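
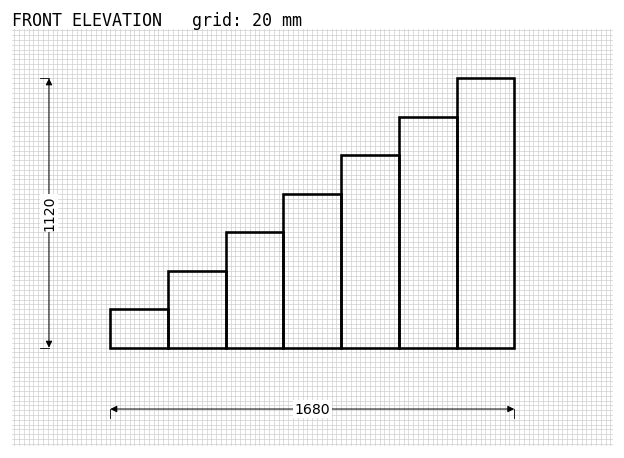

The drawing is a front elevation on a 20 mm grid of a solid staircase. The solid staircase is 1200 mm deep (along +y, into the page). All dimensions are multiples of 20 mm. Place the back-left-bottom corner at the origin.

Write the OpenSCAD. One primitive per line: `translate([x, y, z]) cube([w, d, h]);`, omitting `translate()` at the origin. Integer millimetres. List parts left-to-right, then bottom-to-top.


cube([240, 1200, 160]);
translate([240, 0, 0]) cube([240, 1200, 320]);
translate([480, 0, 0]) cube([240, 1200, 480]);
translate([720, 0, 0]) cube([240, 1200, 640]);
translate([960, 0, 0]) cube([240, 1200, 800]);
translate([1200, 0, 0]) cube([240, 1200, 960]);
translate([1440, 0, 0]) cube([240, 1200, 1120]);


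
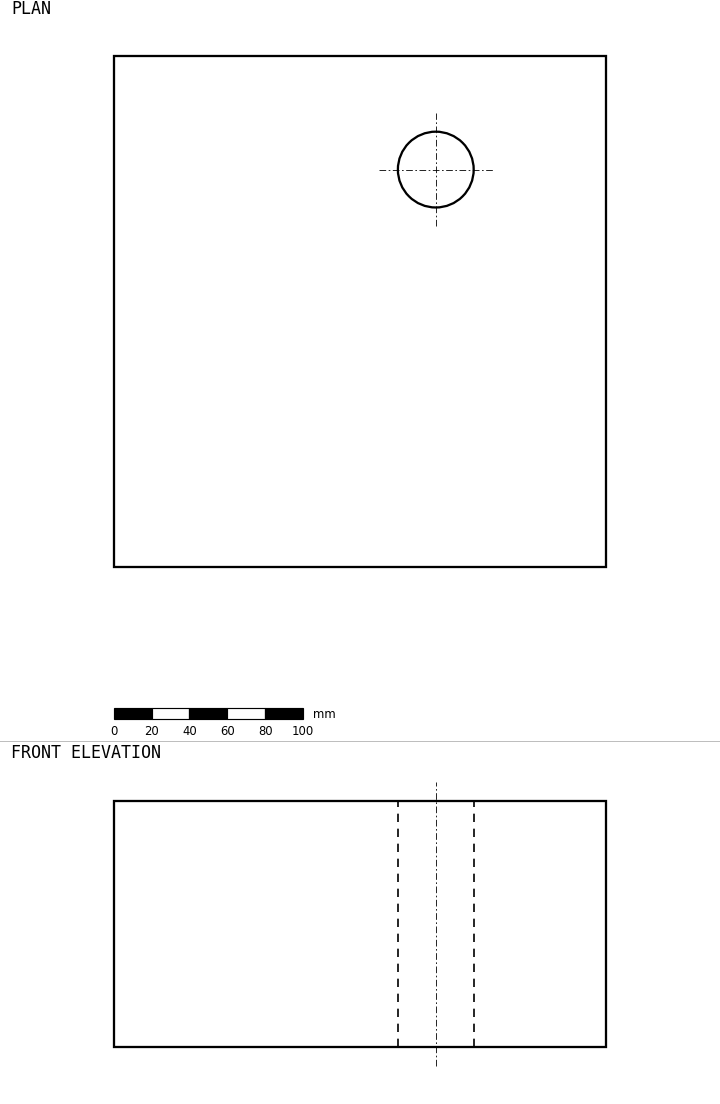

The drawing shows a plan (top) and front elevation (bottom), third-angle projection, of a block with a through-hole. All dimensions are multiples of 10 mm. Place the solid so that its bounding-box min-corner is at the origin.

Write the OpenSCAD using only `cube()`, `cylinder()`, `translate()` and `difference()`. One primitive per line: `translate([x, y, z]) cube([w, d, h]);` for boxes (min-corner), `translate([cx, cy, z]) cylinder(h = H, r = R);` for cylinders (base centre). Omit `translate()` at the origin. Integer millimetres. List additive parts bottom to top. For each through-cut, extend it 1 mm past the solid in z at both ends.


difference() {
  cube([260, 270, 130]);
  translate([170, 210, -1]) cylinder(h = 132, r = 20);
}


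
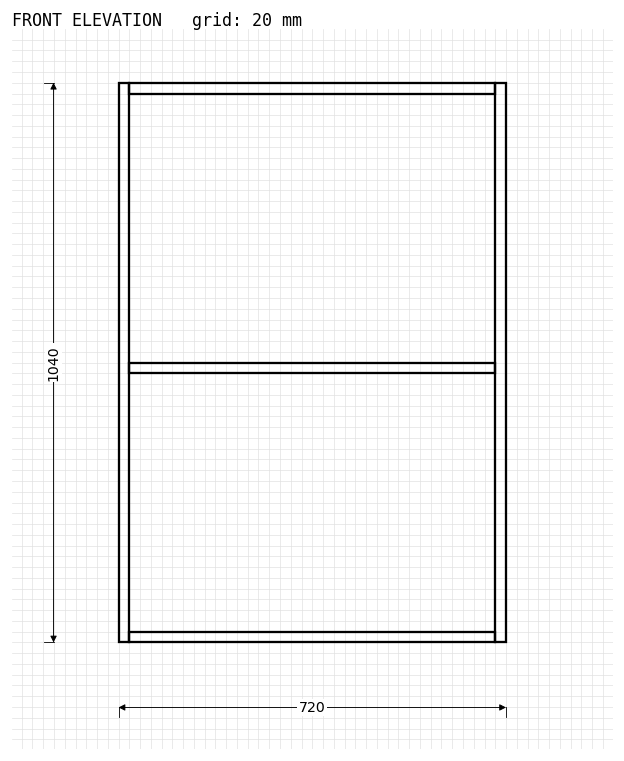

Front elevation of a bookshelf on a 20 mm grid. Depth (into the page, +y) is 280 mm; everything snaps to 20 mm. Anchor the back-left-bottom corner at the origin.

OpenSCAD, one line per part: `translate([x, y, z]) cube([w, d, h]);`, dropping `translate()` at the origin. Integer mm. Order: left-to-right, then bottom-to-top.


cube([20, 280, 1040]);
translate([20, 0, 0]) cube([680, 280, 20]);
translate([20, 0, 500]) cube([680, 280, 20]);
translate([20, 0, 1020]) cube([680, 280, 20]);
translate([700, 0, 0]) cube([20, 280, 1040]);


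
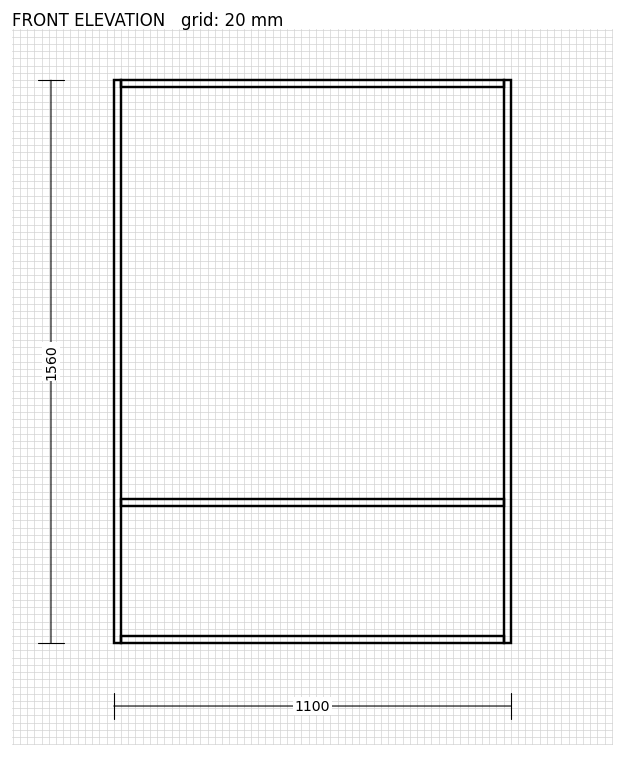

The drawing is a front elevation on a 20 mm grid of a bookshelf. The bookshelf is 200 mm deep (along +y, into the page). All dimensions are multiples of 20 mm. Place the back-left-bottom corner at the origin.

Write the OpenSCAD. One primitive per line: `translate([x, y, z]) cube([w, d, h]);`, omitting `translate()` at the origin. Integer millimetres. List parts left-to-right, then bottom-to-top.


cube([20, 200, 1560]);
translate([20, 0, 0]) cube([1060, 200, 20]);
translate([20, 0, 380]) cube([1060, 200, 20]);
translate([20, 0, 1540]) cube([1060, 200, 20]);
translate([1080, 0, 0]) cube([20, 200, 1560]);


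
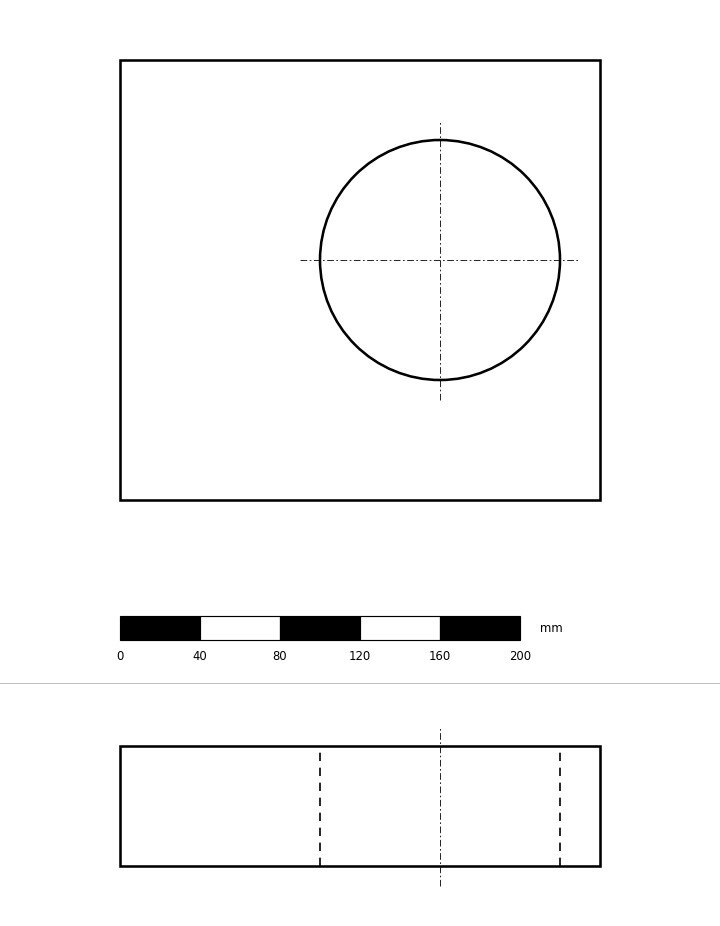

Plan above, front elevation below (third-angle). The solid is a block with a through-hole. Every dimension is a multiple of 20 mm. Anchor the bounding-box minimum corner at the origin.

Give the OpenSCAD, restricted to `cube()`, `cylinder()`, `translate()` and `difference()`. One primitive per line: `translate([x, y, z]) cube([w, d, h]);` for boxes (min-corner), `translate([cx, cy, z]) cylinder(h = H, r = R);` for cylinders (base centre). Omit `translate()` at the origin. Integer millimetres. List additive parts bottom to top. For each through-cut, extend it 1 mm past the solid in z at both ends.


difference() {
  cube([240, 220, 60]);
  translate([160, 120, -1]) cylinder(h = 62, r = 60);
}


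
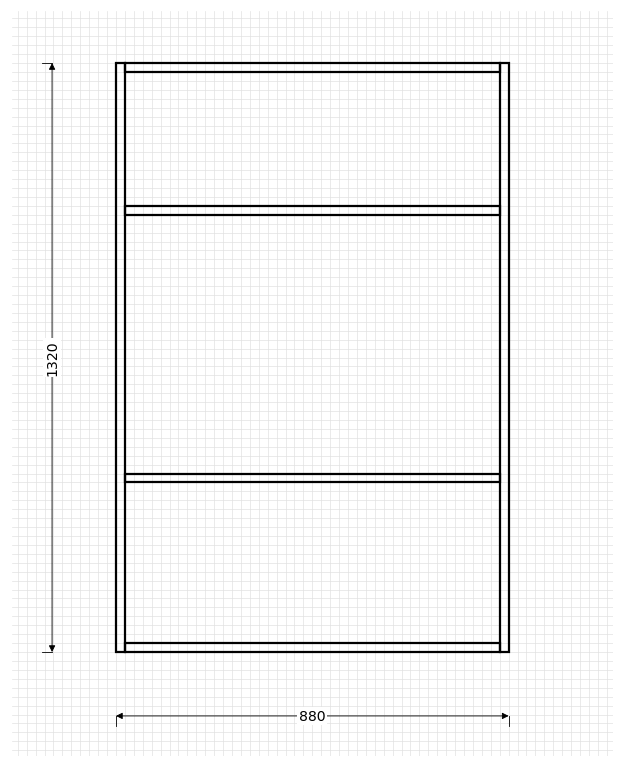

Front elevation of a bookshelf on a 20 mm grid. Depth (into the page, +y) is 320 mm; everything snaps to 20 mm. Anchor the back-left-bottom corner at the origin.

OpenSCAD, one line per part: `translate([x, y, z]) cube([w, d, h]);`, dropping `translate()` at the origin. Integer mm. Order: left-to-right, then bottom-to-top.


cube([20, 320, 1320]);
translate([20, 0, 0]) cube([840, 320, 20]);
translate([20, 0, 380]) cube([840, 320, 20]);
translate([20, 0, 980]) cube([840, 320, 20]);
translate([20, 0, 1300]) cube([840, 320, 20]);
translate([860, 0, 0]) cube([20, 320, 1320]);


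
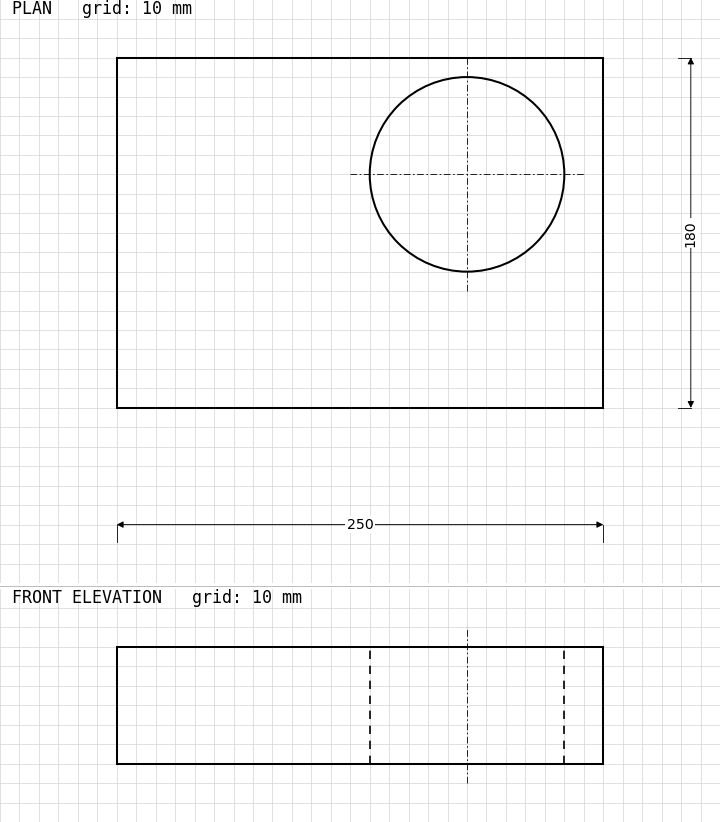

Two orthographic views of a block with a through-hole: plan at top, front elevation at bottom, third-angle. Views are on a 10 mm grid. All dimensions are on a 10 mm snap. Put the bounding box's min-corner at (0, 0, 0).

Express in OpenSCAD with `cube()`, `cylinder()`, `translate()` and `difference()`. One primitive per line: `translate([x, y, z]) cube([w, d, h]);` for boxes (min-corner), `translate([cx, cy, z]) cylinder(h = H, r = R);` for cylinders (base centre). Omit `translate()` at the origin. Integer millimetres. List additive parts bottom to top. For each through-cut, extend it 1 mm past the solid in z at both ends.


difference() {
  cube([250, 180, 60]);
  translate([180, 120, -1]) cylinder(h = 62, r = 50);
}


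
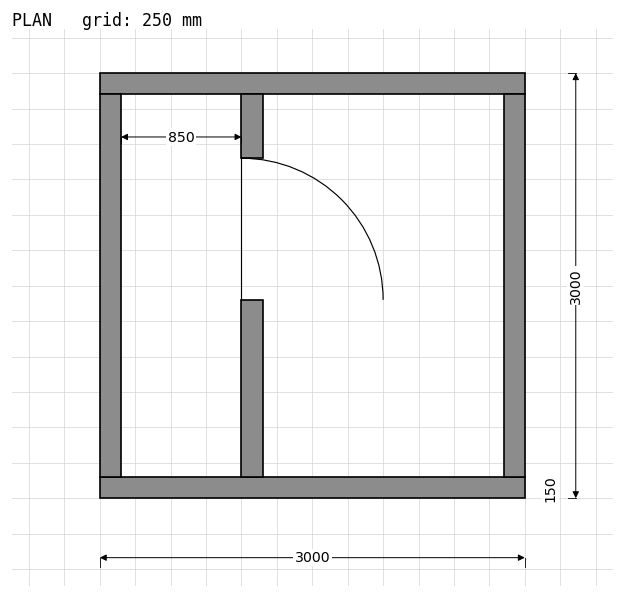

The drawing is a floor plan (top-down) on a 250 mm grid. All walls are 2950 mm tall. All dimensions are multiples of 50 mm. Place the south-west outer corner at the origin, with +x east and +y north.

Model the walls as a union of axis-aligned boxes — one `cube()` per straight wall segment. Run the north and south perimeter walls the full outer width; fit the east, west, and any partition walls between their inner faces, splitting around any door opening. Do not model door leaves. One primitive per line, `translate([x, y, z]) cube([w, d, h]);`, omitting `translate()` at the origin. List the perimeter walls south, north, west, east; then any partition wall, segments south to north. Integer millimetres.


cube([3000, 150, 2950]);
translate([0, 2850, 0]) cube([3000, 150, 2950]);
translate([0, 150, 0]) cube([150, 2700, 2950]);
translate([2850, 150, 0]) cube([150, 2700, 2950]);
translate([1000, 150, 0]) cube([150, 1250, 2950]);
translate([1000, 2400, 0]) cube([150, 450, 2950]);


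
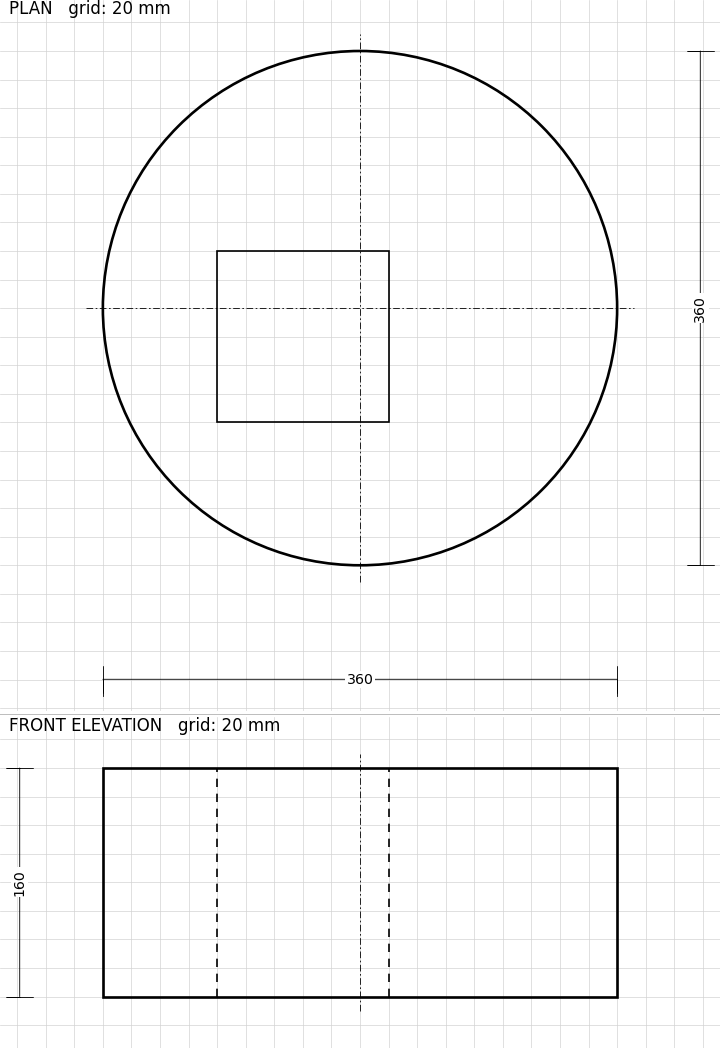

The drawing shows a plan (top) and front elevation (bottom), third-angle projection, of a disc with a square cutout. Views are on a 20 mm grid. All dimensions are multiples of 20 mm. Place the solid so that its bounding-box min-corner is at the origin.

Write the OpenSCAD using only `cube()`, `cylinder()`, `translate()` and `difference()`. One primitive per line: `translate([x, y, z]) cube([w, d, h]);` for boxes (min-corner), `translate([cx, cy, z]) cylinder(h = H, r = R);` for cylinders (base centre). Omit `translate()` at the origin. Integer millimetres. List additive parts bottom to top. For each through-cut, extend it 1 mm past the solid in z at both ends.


difference() {
  translate([180, 180, 0]) cylinder(h = 160, r = 180);
  translate([80, 100, -1]) cube([120, 120, 162]);
}


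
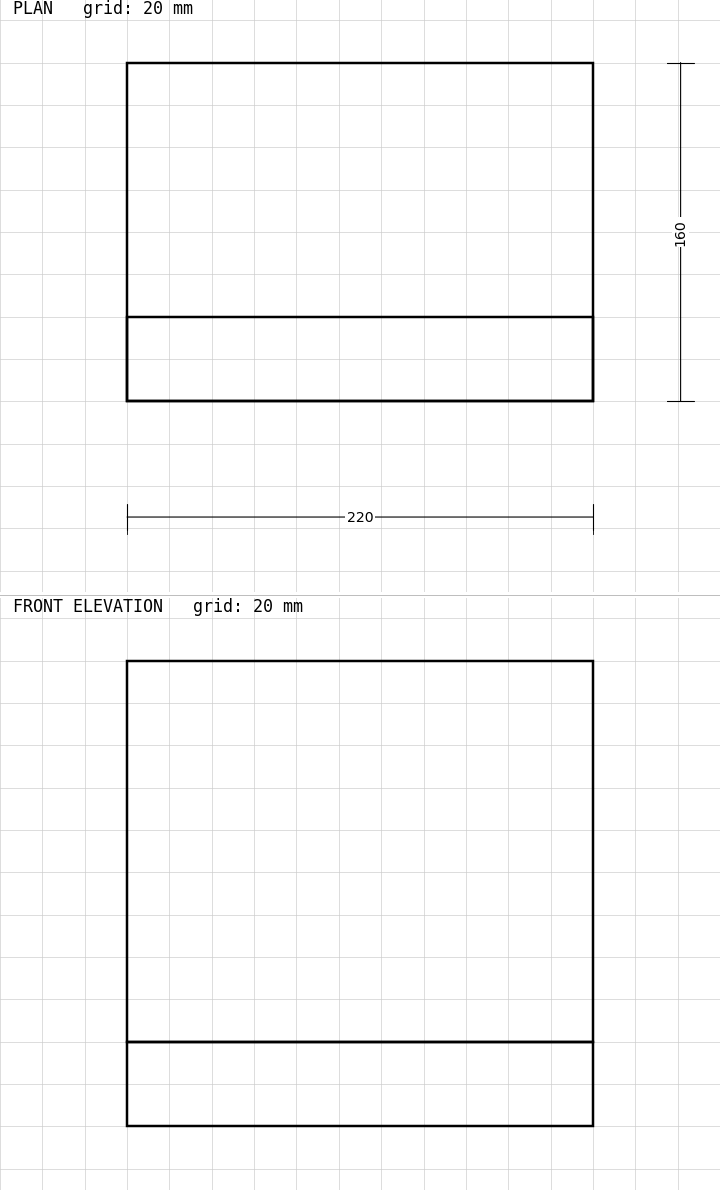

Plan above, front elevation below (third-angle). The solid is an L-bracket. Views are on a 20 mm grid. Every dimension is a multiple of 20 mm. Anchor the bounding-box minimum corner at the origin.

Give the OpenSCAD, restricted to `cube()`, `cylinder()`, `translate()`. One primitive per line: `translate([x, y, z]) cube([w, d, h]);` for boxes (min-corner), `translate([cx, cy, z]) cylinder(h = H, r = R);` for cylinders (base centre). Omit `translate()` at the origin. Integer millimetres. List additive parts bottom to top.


cube([220, 160, 40]);
translate([0, 0, 40]) cube([220, 40, 180]);


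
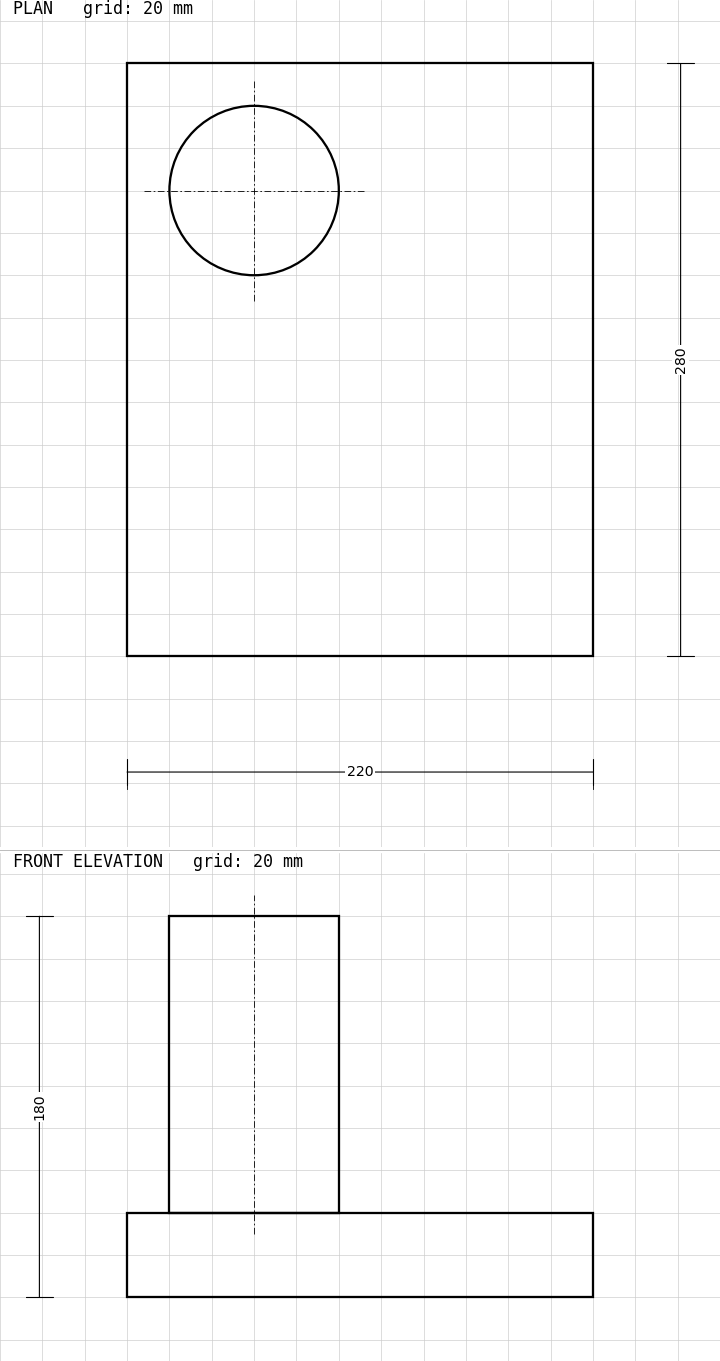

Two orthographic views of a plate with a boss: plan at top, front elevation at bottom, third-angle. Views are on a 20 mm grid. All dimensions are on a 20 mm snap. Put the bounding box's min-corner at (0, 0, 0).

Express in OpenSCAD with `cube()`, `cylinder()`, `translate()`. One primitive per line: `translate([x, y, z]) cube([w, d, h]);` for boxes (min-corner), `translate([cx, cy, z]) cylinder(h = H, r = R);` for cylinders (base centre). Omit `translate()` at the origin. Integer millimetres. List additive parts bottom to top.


cube([220, 280, 40]);
translate([60, 220, 40]) cylinder(h = 140, r = 40);


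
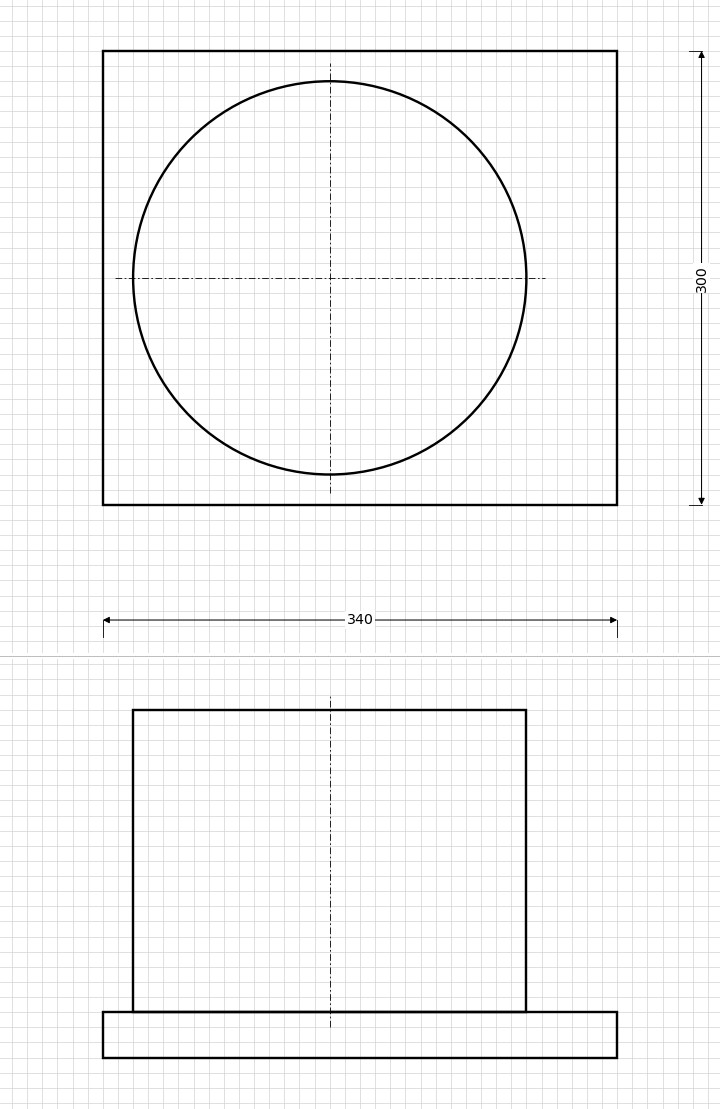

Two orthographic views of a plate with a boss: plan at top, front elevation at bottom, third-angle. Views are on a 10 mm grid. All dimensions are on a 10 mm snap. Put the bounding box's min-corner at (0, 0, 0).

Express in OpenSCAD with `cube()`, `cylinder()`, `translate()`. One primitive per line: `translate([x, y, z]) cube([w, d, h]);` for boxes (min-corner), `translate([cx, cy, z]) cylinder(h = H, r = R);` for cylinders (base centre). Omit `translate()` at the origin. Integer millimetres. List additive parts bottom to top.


cube([340, 300, 30]);
translate([150, 150, 30]) cylinder(h = 200, r = 130);


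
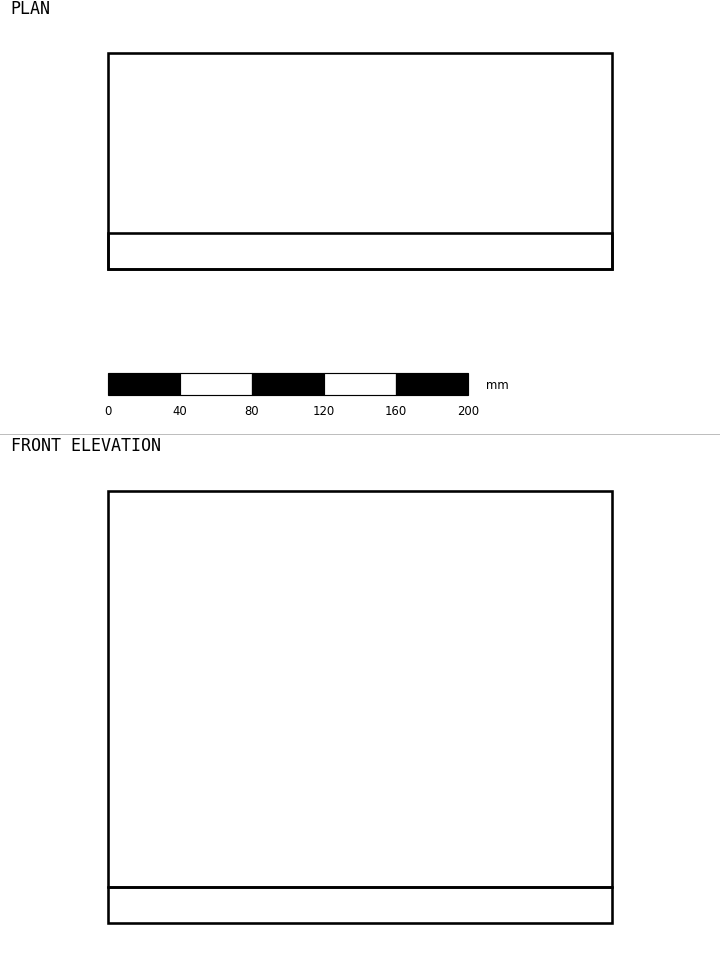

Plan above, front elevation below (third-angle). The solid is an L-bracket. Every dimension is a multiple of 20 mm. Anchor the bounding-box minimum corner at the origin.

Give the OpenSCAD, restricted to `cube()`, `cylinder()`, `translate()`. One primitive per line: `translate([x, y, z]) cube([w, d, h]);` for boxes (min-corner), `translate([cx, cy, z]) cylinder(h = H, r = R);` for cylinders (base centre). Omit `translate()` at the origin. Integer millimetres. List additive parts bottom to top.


cube([280, 120, 20]);
translate([0, 0, 20]) cube([280, 20, 220]);


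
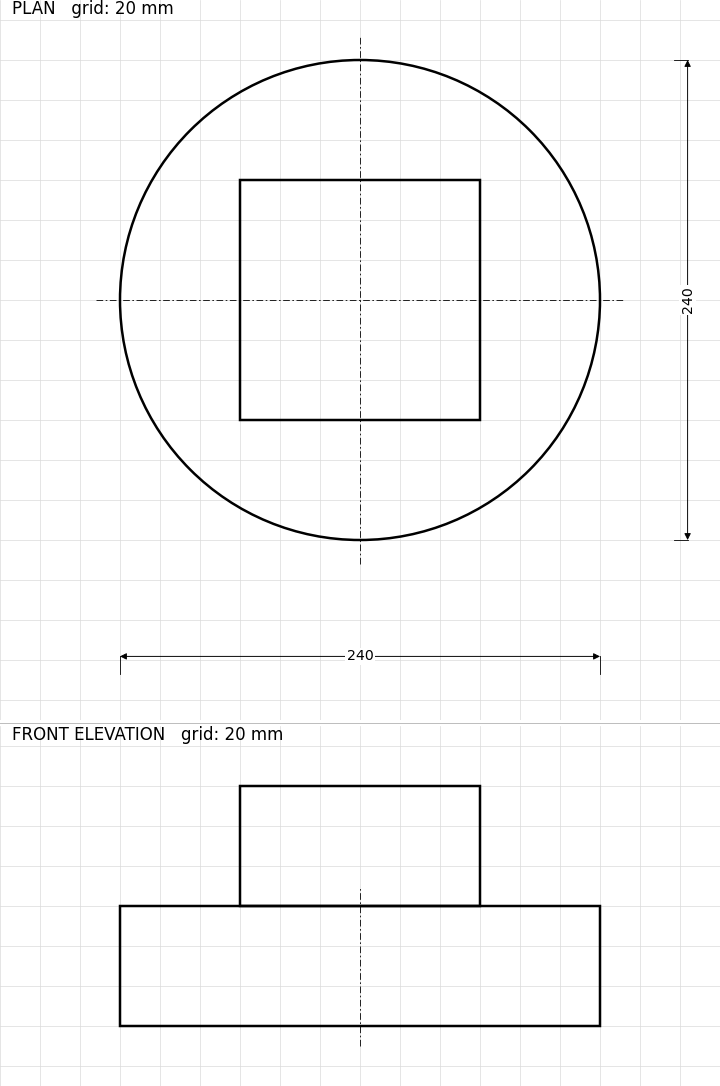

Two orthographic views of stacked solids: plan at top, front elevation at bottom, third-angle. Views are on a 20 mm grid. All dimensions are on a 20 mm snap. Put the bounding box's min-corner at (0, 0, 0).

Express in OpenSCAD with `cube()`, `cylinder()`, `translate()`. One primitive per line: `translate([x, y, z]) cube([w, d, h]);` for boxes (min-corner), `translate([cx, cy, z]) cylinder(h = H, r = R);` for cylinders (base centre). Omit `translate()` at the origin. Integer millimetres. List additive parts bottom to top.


translate([120, 120, 0]) cylinder(h = 60, r = 120);
translate([60, 60, 60]) cube([120, 120, 60]);


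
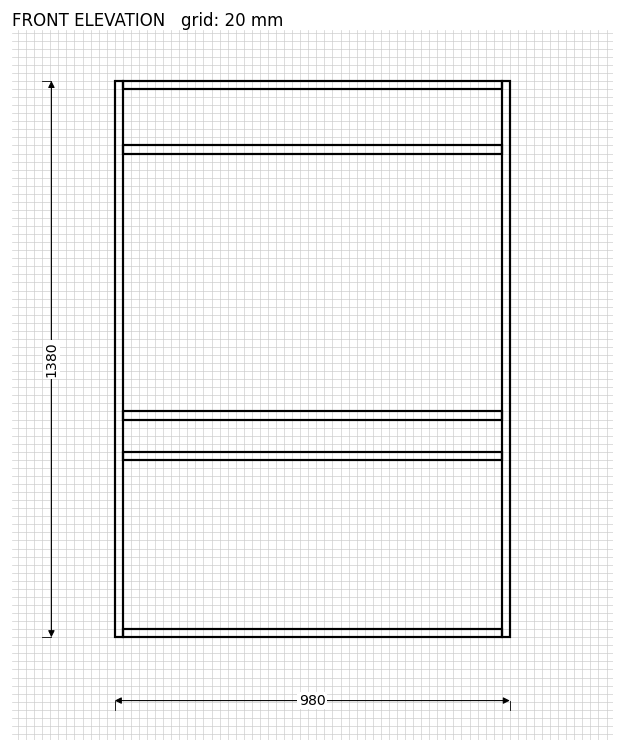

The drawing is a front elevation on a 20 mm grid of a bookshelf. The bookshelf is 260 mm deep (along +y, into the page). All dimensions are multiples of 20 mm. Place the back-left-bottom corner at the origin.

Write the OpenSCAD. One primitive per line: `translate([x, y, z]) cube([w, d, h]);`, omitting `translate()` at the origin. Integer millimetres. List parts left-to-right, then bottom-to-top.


cube([20, 260, 1380]);
translate([20, 0, 0]) cube([940, 260, 20]);
translate([20, 0, 440]) cube([940, 260, 20]);
translate([20, 0, 540]) cube([940, 260, 20]);
translate([20, 0, 1200]) cube([940, 260, 20]);
translate([20, 0, 1360]) cube([940, 260, 20]);
translate([960, 0, 0]) cube([20, 260, 1380]);


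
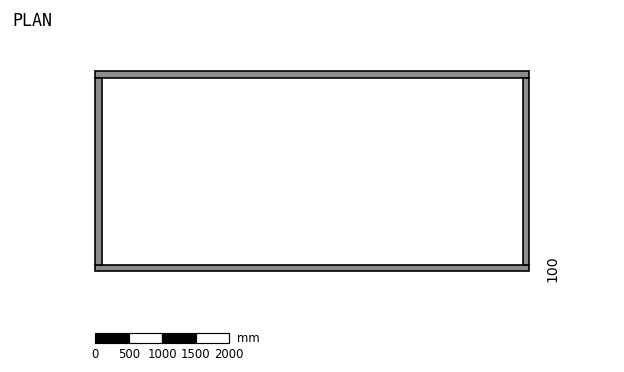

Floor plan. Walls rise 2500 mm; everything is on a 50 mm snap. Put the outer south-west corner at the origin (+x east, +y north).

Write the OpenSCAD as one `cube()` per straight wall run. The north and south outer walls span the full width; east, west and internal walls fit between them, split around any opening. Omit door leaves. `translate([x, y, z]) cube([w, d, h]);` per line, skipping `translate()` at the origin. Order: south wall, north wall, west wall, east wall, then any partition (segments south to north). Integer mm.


cube([6500, 100, 2500]);
translate([0, 2900, 0]) cube([6500, 100, 2500]);
translate([0, 100, 0]) cube([100, 2800, 2500]);
translate([6400, 100, 0]) cube([100, 2800, 2500]);


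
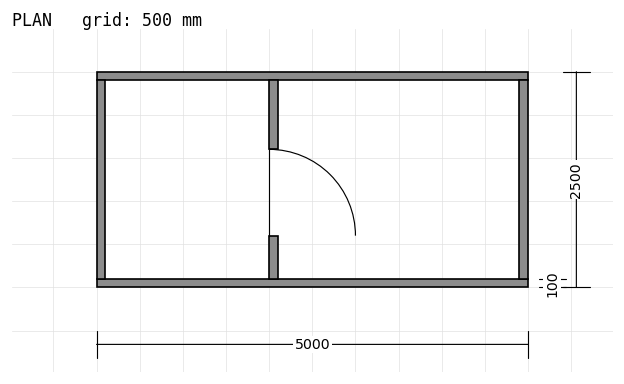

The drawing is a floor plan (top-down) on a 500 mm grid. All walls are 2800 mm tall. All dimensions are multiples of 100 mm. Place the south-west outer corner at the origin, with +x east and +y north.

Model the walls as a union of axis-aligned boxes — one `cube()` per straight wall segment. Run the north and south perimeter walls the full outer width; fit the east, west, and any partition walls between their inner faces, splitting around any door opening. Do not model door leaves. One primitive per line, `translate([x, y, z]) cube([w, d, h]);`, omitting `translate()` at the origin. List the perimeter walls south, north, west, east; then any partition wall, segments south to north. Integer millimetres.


cube([5000, 100, 2800]);
translate([0, 2400, 0]) cube([5000, 100, 2800]);
translate([0, 100, 0]) cube([100, 2300, 2800]);
translate([4900, 100, 0]) cube([100, 2300, 2800]);
translate([2000, 100, 0]) cube([100, 500, 2800]);
translate([2000, 1600, 0]) cube([100, 800, 2800]);


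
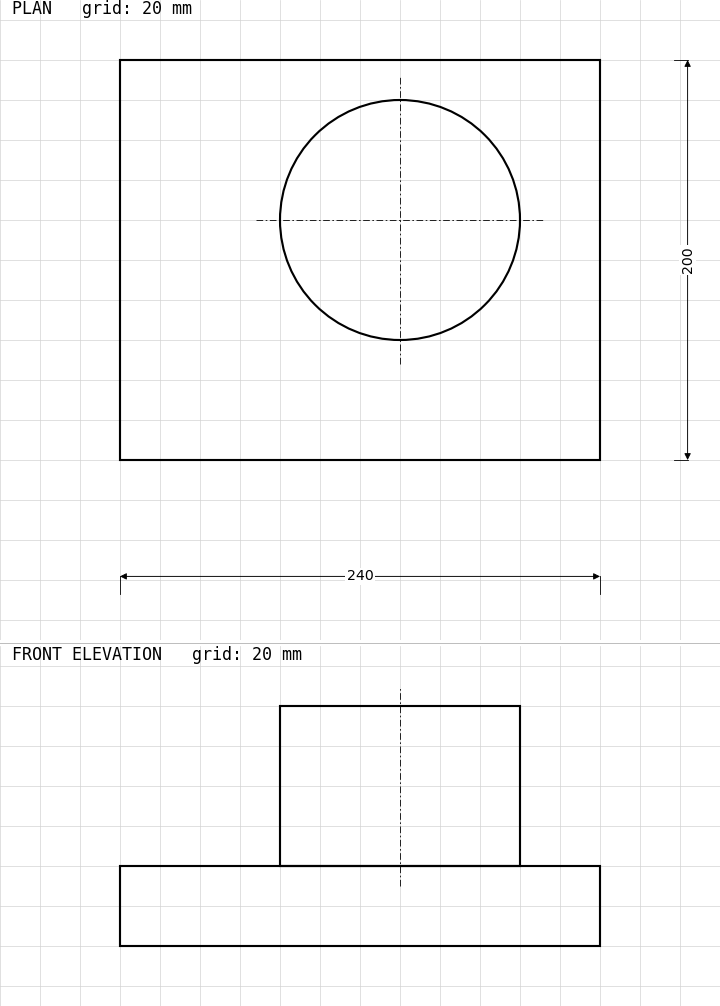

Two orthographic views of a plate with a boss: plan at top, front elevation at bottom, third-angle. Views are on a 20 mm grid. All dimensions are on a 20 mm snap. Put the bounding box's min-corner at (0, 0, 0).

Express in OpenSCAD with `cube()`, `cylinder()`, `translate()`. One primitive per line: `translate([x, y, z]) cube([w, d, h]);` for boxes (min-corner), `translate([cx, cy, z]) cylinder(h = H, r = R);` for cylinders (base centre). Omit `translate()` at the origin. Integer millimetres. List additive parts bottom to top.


cube([240, 200, 40]);
translate([140, 120, 40]) cylinder(h = 80, r = 60);


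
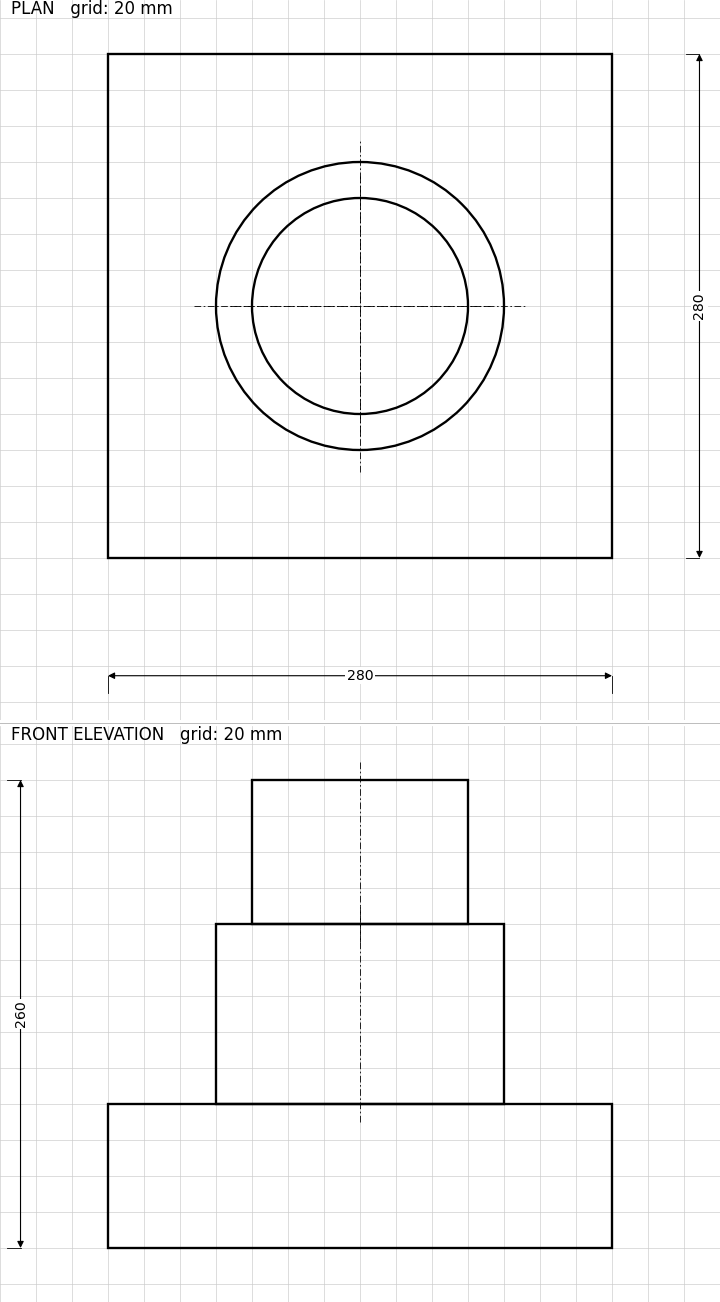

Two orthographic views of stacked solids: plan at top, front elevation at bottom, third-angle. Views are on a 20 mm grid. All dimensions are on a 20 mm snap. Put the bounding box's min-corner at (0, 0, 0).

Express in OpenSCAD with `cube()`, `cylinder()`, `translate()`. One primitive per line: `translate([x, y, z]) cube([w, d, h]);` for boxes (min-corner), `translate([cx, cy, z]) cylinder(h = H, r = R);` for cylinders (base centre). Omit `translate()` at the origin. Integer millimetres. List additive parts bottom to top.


cube([280, 280, 80]);
translate([140, 140, 80]) cylinder(h = 100, r = 80);
translate([140, 140, 180]) cylinder(h = 80, r = 60);


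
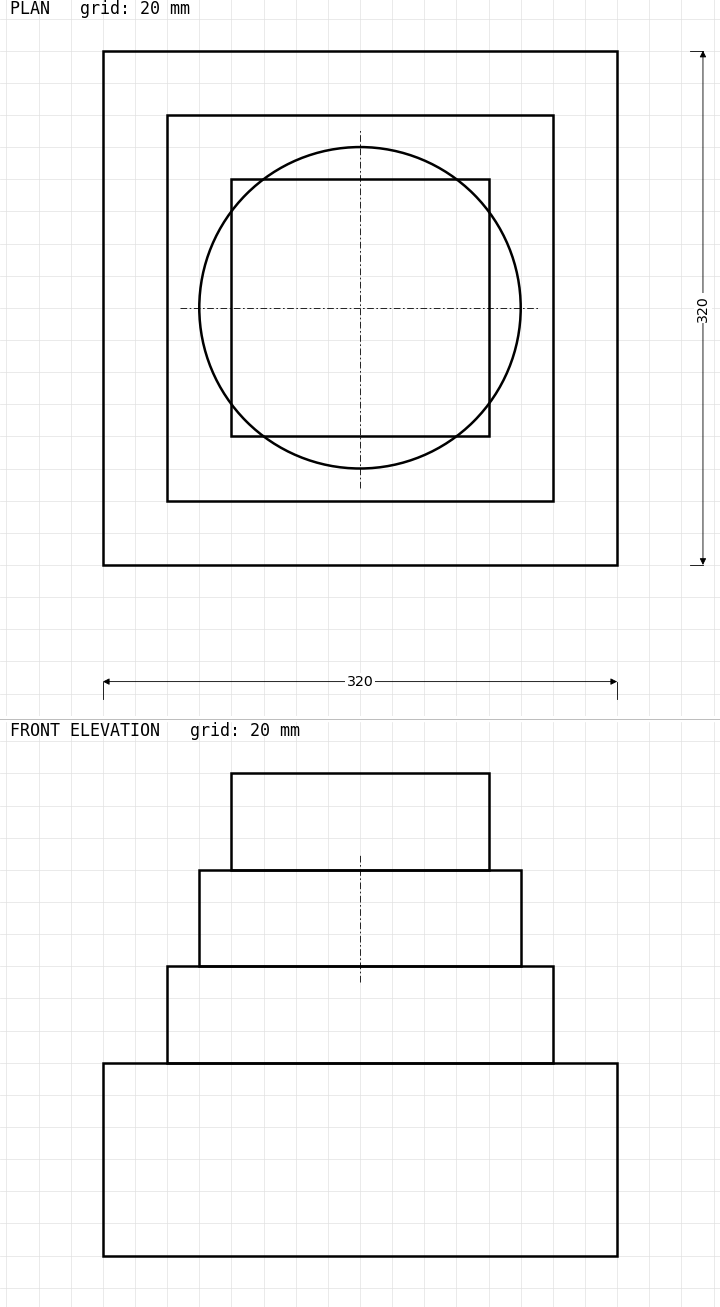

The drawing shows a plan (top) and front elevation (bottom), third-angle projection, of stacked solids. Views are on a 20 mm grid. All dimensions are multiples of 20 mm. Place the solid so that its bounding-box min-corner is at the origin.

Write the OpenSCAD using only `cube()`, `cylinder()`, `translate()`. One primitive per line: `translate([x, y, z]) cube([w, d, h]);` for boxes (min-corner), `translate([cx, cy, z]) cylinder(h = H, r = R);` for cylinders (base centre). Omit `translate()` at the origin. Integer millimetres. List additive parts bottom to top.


cube([320, 320, 120]);
translate([40, 40, 120]) cube([240, 240, 60]);
translate([160, 160, 180]) cylinder(h = 60, r = 100);
translate([80, 80, 240]) cube([160, 160, 60]);


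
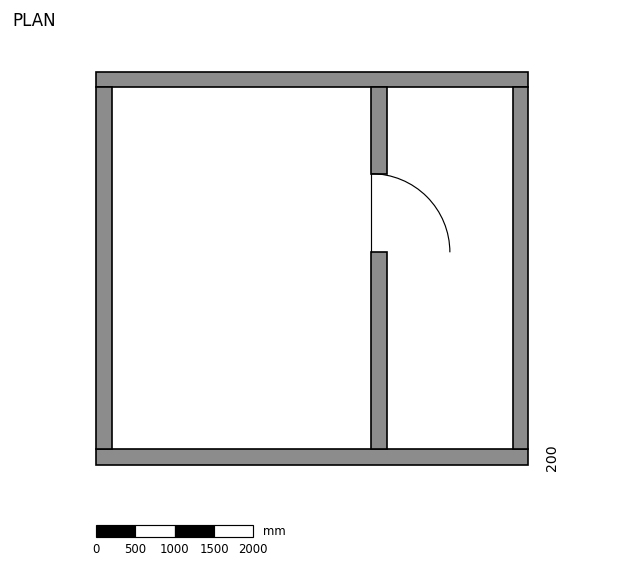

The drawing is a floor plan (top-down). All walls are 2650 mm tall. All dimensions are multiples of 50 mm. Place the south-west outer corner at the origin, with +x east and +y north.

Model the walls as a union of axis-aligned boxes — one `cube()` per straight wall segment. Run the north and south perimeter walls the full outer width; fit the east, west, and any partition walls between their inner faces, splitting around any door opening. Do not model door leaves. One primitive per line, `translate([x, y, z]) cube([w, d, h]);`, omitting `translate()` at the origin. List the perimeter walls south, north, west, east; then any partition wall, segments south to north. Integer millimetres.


cube([5500, 200, 2650]);
translate([0, 4800, 0]) cube([5500, 200, 2650]);
translate([0, 200, 0]) cube([200, 4600, 2650]);
translate([5300, 200, 0]) cube([200, 4600, 2650]);
translate([3500, 200, 0]) cube([200, 2500, 2650]);
translate([3500, 3700, 0]) cube([200, 1100, 2650]);


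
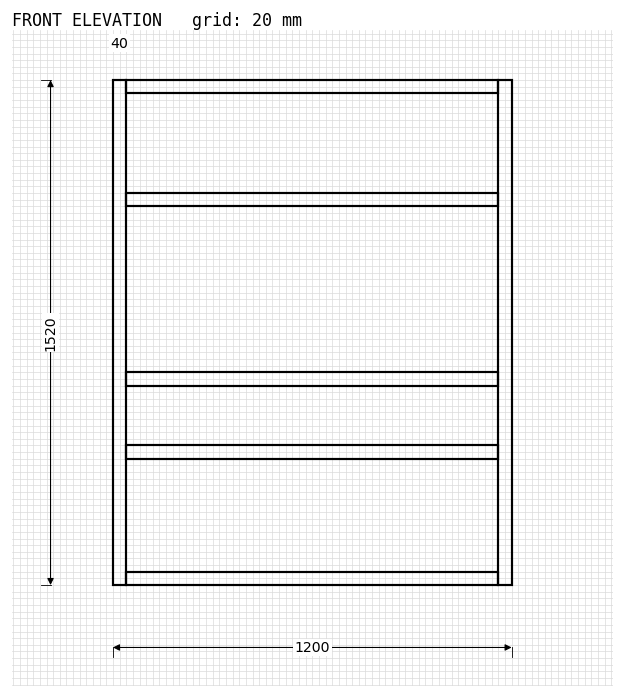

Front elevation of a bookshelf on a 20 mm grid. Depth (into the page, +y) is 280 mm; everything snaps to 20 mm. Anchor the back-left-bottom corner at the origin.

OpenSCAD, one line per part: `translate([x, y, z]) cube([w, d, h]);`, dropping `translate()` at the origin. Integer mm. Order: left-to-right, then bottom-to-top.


cube([40, 280, 1520]);
translate([40, 0, 0]) cube([1120, 280, 40]);
translate([40, 0, 380]) cube([1120, 280, 40]);
translate([40, 0, 600]) cube([1120, 280, 40]);
translate([40, 0, 1140]) cube([1120, 280, 40]);
translate([40, 0, 1480]) cube([1120, 280, 40]);
translate([1160, 0, 0]) cube([40, 280, 1520]);


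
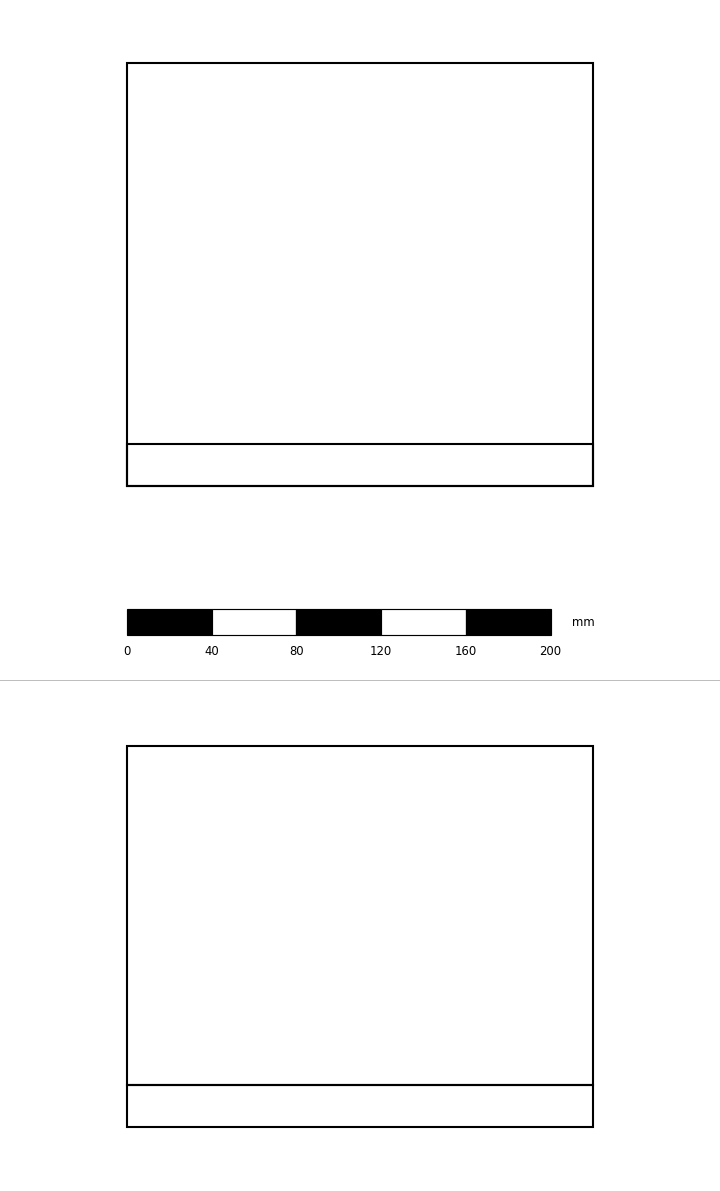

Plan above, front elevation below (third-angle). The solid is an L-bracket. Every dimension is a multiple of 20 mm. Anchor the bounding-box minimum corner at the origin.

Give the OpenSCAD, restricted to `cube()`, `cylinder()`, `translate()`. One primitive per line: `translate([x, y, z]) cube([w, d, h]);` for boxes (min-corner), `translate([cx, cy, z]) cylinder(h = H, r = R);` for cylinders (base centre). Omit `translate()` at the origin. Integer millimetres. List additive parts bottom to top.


cube([220, 200, 20]);
translate([0, 0, 20]) cube([220, 20, 160]);


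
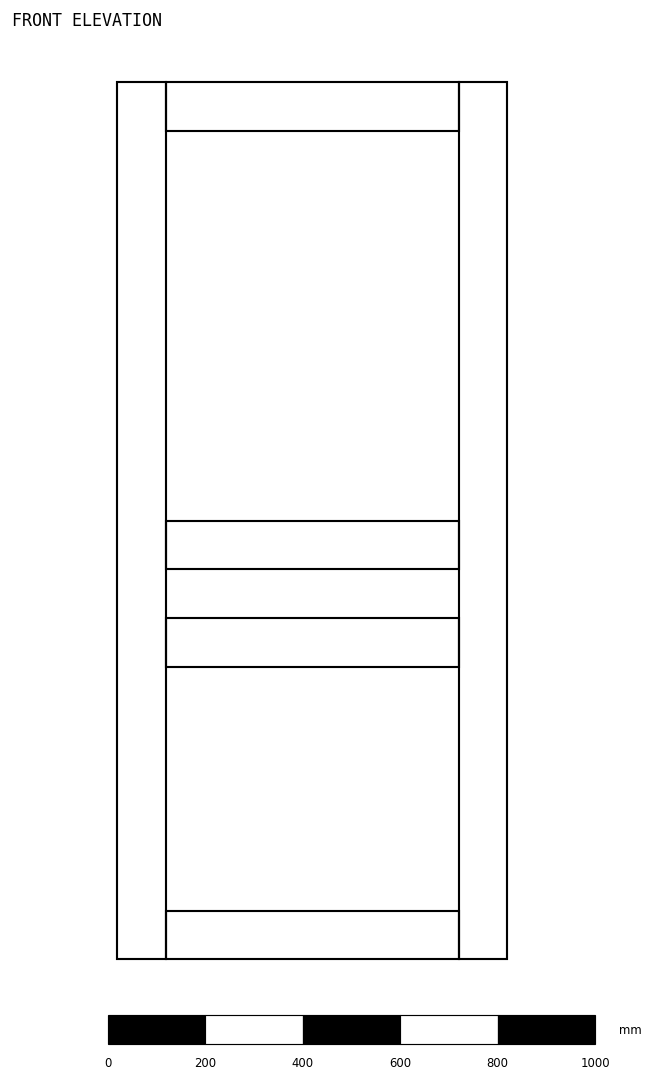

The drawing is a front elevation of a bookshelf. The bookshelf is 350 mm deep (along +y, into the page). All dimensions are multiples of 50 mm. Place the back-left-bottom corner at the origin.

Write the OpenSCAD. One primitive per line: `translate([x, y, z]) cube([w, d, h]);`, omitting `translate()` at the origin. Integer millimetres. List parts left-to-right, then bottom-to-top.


cube([100, 350, 1800]);
translate([100, 0, 0]) cube([600, 350, 100]);
translate([100, 0, 600]) cube([600, 350, 100]);
translate([100, 0, 800]) cube([600, 350, 100]);
translate([100, 0, 1700]) cube([600, 350, 100]);
translate([700, 0, 0]) cube([100, 350, 1800]);


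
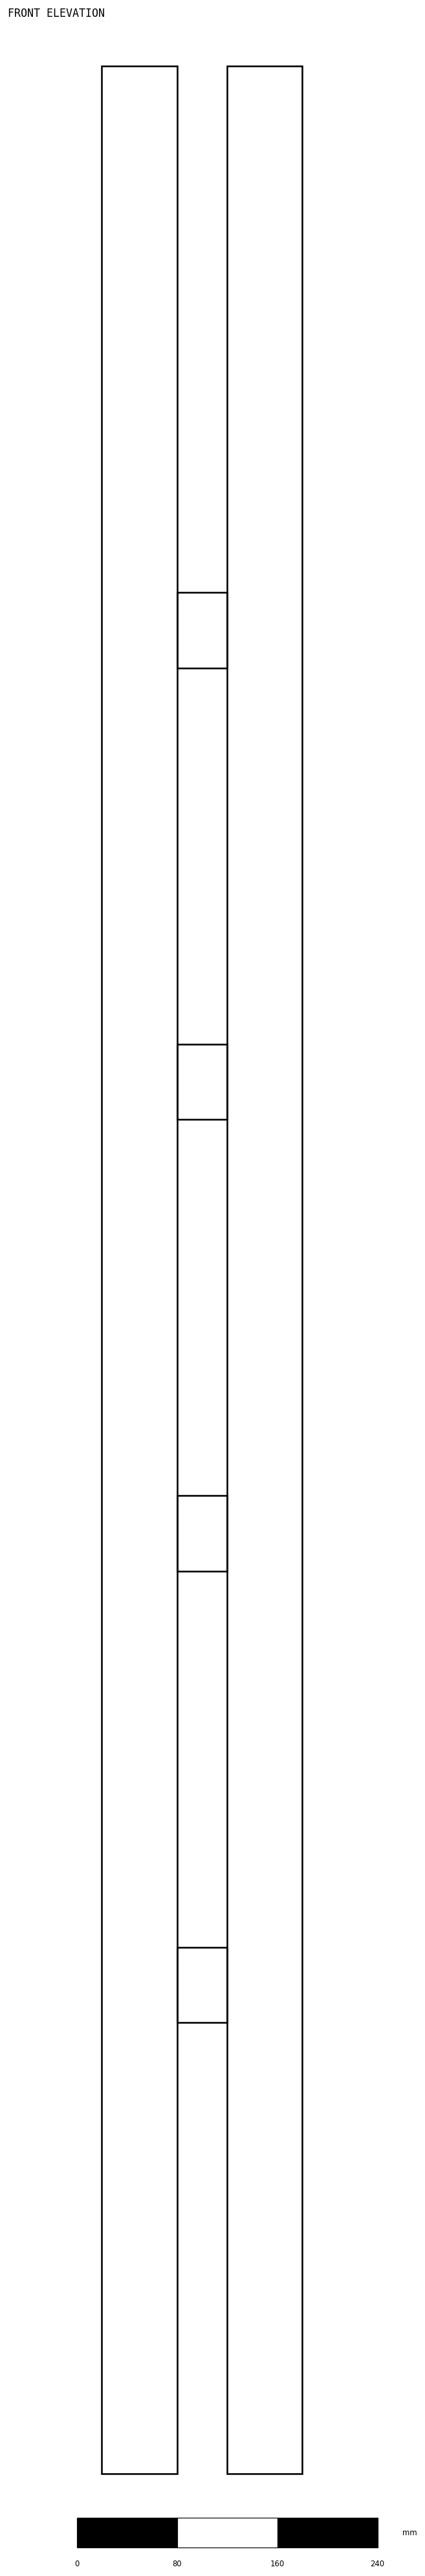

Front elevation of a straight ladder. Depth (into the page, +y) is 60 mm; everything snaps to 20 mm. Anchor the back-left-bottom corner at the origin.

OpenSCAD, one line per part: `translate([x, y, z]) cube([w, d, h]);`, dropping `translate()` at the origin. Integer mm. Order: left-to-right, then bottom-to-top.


cube([60, 60, 1920]);
translate([60, 0, 360]) cube([40, 60, 60]);
translate([60, 0, 720]) cube([40, 60, 60]);
translate([60, 0, 1080]) cube([40, 60, 60]);
translate([60, 0, 1440]) cube([40, 60, 60]);
translate([100, 0, 0]) cube([60, 60, 1920]);


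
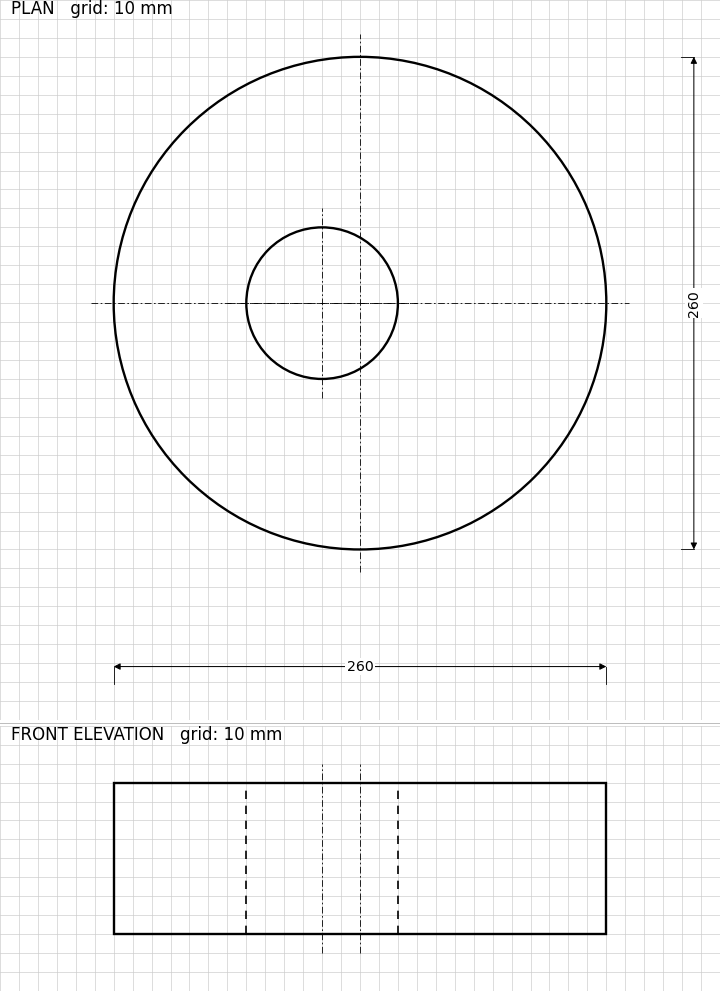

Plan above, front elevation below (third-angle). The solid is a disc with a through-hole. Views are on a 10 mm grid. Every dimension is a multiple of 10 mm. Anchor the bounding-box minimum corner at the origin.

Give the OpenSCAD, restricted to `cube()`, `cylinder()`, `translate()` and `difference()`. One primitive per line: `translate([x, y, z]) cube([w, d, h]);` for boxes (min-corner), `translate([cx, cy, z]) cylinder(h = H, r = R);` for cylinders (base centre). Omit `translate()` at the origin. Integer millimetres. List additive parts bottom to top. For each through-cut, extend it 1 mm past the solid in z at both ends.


difference() {
  translate([130, 130, 0]) cylinder(h = 80, r = 130);
  translate([110, 130, -1]) cylinder(h = 82, r = 40);
}


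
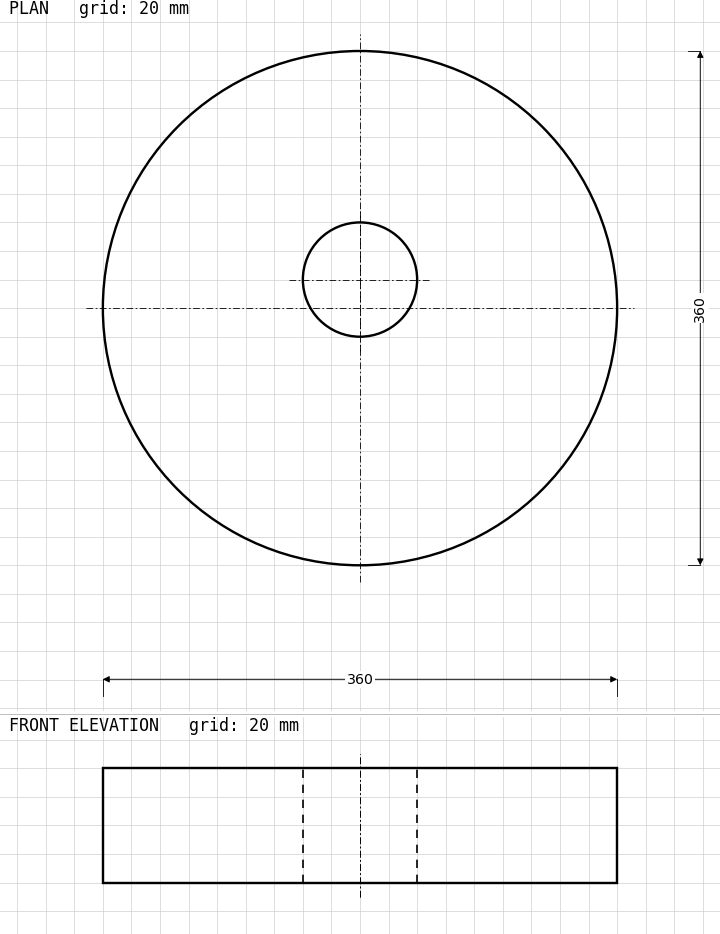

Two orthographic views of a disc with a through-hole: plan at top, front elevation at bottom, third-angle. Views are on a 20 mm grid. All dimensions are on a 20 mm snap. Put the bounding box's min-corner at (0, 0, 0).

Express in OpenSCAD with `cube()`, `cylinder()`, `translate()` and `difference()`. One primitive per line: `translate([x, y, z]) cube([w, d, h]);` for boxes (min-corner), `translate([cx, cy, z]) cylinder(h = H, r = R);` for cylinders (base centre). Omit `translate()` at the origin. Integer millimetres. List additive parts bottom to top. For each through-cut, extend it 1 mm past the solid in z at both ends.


difference() {
  translate([180, 180, 0]) cylinder(h = 80, r = 180);
  translate([180, 200, -1]) cylinder(h = 82, r = 40);
}


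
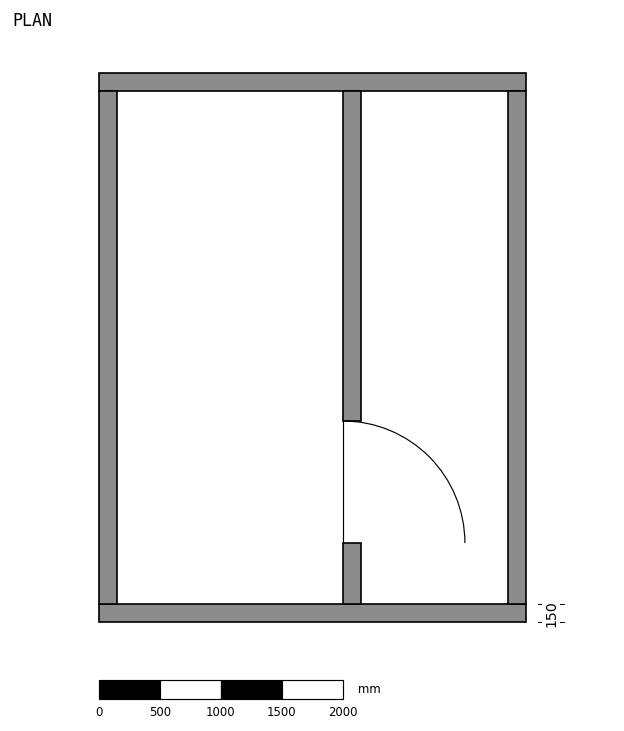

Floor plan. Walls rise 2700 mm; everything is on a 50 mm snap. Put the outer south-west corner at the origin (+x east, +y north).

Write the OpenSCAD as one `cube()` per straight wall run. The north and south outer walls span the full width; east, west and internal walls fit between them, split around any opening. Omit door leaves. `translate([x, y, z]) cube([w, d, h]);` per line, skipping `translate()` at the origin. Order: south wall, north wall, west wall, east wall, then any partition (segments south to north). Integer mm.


cube([3500, 150, 2700]);
translate([0, 4350, 0]) cube([3500, 150, 2700]);
translate([0, 150, 0]) cube([150, 4200, 2700]);
translate([3350, 150, 0]) cube([150, 4200, 2700]);
translate([2000, 150, 0]) cube([150, 500, 2700]);
translate([2000, 1650, 0]) cube([150, 2700, 2700]);


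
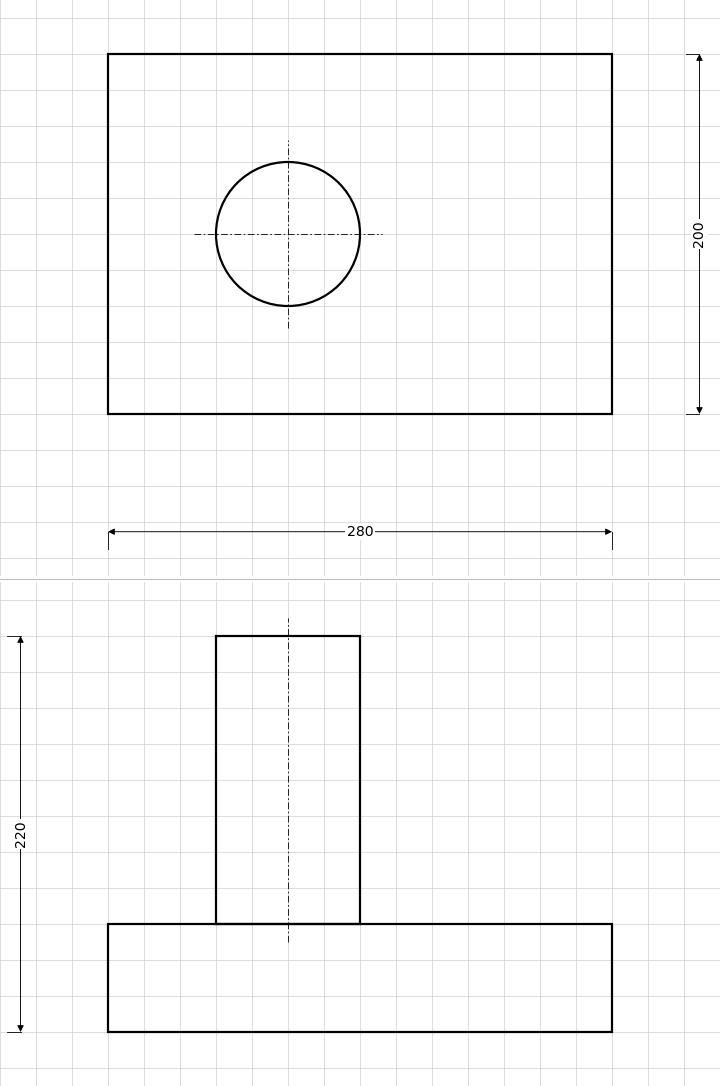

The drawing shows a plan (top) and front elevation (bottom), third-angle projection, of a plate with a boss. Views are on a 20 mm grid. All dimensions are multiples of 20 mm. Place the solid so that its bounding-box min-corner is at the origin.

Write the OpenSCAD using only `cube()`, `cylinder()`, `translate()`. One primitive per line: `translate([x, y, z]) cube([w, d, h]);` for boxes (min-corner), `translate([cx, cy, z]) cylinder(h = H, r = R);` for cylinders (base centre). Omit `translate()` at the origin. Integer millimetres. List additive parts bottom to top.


cube([280, 200, 60]);
translate([100, 100, 60]) cylinder(h = 160, r = 40);


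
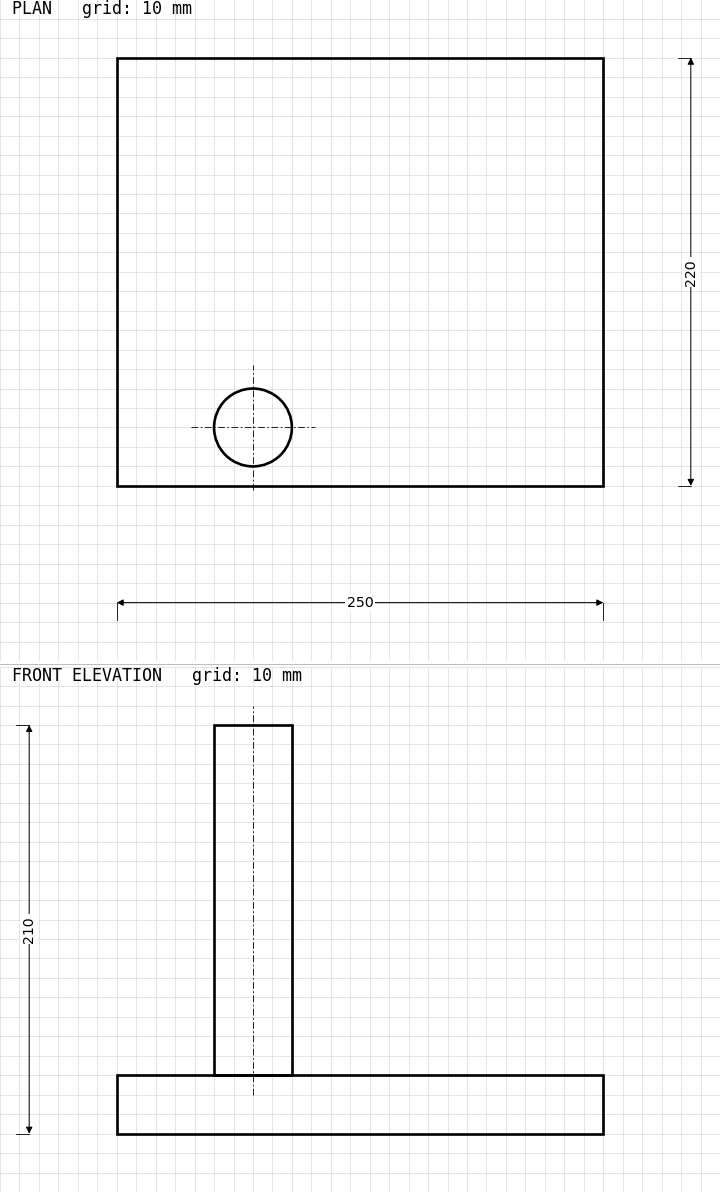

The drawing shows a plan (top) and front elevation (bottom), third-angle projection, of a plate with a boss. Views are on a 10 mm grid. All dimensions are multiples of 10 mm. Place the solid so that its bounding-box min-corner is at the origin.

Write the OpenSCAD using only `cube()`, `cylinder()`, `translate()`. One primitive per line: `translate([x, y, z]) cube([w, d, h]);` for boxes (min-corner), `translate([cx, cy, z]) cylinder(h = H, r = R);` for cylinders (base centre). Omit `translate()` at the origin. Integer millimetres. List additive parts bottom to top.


cube([250, 220, 30]);
translate([70, 30, 30]) cylinder(h = 180, r = 20);


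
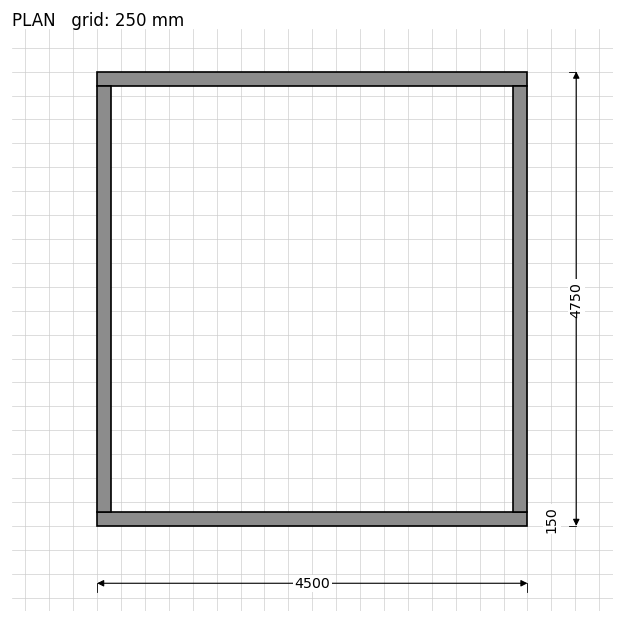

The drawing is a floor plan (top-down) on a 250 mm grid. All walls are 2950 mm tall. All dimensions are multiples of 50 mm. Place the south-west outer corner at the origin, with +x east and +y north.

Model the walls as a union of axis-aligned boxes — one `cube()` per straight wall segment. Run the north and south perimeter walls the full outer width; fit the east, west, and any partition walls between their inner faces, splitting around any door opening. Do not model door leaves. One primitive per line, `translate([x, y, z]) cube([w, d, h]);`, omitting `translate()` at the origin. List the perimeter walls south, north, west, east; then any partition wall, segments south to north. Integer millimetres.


cube([4500, 150, 2950]);
translate([0, 4600, 0]) cube([4500, 150, 2950]);
translate([0, 150, 0]) cube([150, 4450, 2950]);
translate([4350, 150, 0]) cube([150, 4450, 2950]);


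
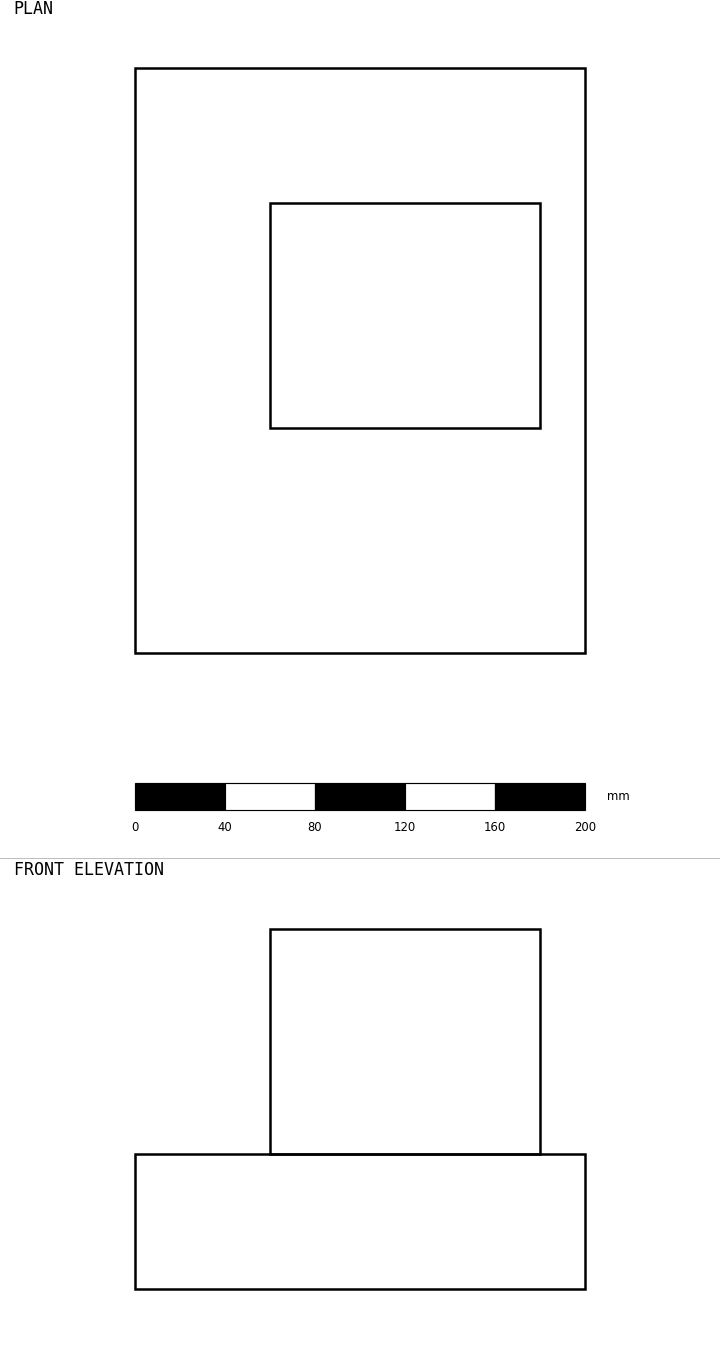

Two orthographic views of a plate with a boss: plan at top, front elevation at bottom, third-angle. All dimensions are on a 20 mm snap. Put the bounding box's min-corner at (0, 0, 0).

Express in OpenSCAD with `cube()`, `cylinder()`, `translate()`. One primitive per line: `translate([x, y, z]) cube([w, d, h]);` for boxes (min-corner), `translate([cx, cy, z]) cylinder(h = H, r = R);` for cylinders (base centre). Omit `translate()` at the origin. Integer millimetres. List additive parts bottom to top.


cube([200, 260, 60]);
translate([60, 100, 60]) cube([120, 100, 100]);


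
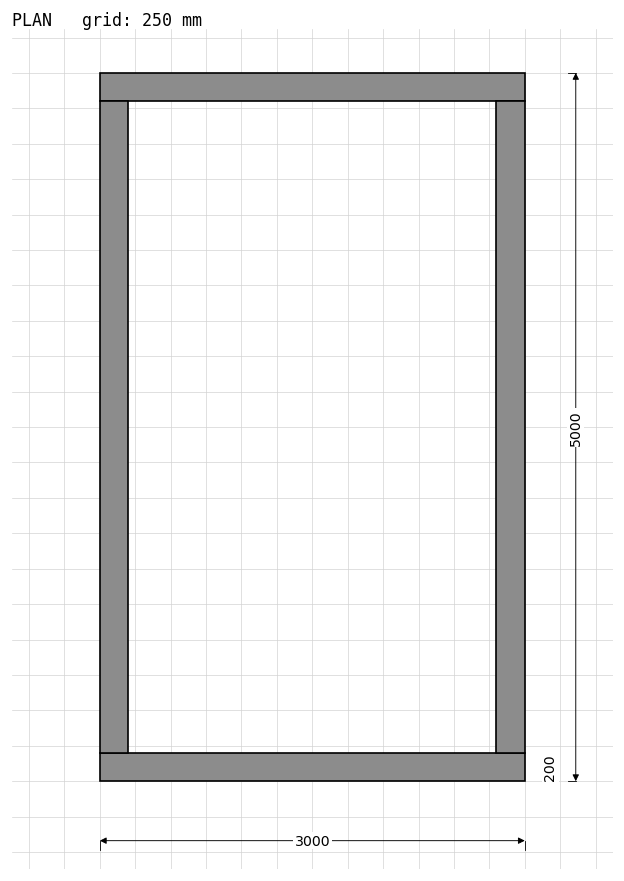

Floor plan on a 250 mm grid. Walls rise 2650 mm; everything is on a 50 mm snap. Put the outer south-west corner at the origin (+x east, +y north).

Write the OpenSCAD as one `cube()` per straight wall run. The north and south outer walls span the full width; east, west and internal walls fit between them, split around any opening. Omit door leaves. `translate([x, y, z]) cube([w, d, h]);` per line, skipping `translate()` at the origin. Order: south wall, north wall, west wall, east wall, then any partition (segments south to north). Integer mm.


cube([3000, 200, 2650]);
translate([0, 4800, 0]) cube([3000, 200, 2650]);
translate([0, 200, 0]) cube([200, 4600, 2650]);
translate([2800, 200, 0]) cube([200, 4600, 2650]);


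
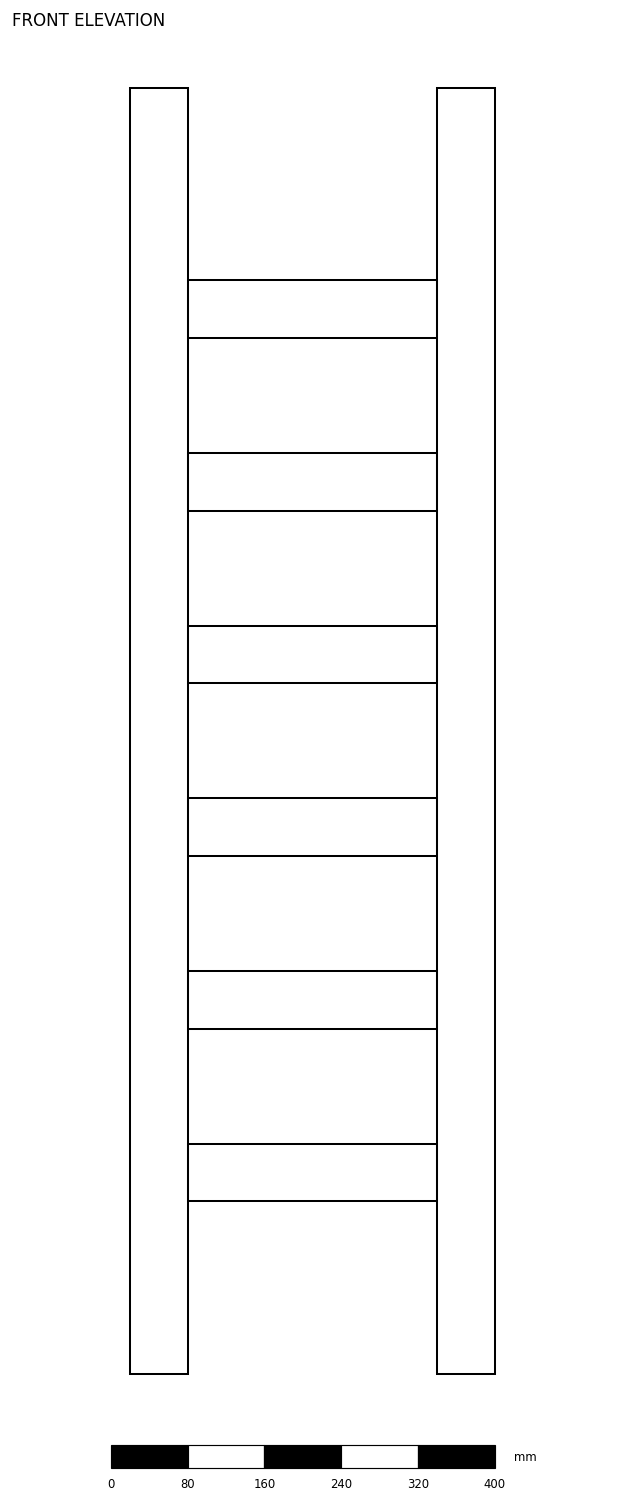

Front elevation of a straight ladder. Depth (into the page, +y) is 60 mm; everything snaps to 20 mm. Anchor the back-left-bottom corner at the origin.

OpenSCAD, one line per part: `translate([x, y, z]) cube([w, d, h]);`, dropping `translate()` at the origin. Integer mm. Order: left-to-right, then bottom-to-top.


cube([60, 60, 1340]);
translate([60, 0, 180]) cube([260, 60, 60]);
translate([60, 0, 360]) cube([260, 60, 60]);
translate([60, 0, 540]) cube([260, 60, 60]);
translate([60, 0, 720]) cube([260, 60, 60]);
translate([60, 0, 900]) cube([260, 60, 60]);
translate([60, 0, 1080]) cube([260, 60, 60]);
translate([320, 0, 0]) cube([60, 60, 1340]);
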